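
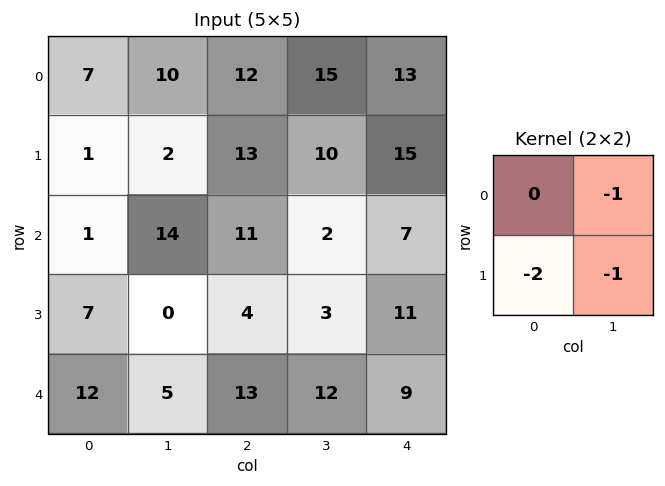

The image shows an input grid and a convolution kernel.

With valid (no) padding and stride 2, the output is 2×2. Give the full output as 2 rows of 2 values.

-14 -51
-28 -13

Output[0,0]: The receptive field on the input at this output position is [7 10 / 1 2]. Elementwise product with the kernel and sum: 10·-1 + 1·-2 + 2·-1.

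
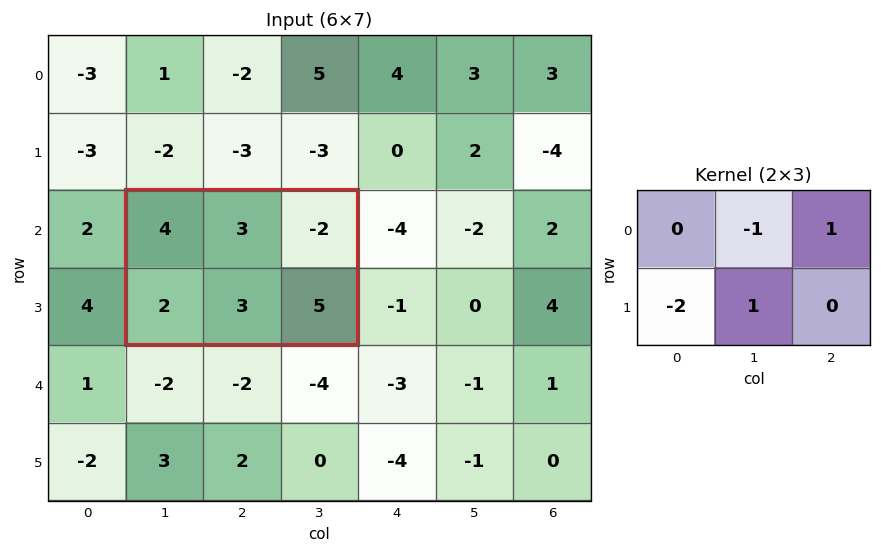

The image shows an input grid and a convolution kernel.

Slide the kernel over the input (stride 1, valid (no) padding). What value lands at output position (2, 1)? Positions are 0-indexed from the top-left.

The receptive field on the input at this output position is [4 3 -2 / 2 3 5]. Elementwise product with the kernel and sum: 3·-1 + -2·1 + 2·-2 + 3·1.

-6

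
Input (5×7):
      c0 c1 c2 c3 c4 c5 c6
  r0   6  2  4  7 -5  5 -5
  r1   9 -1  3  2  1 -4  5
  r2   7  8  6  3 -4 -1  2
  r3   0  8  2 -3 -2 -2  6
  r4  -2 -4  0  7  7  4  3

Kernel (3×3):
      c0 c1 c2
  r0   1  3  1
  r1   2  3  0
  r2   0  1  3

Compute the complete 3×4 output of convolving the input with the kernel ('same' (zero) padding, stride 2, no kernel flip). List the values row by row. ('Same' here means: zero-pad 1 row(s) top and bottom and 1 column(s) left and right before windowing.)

24 25 -12 0
71 37 -13 21
2 3 24 33

Output[0,0]: The receptive field on the zero-padded input at this output position is [0 0 0 / 0 6 2 / 0 9 -1]. Elementwise product with the kernel and sum: 0·1 + 0·3 + 0·1 + 0·2 + 6·3 + 9·1 + -1·3.
Output[0,1]: The receptive field on the zero-padded input at this output position is [0 0 0 / 2 4 7 / -1 3 2]. Elementwise product with the kernel and sum: 0·1 + 0·3 + 0·1 + 2·2 + 4·3 + 3·1 + 2·3.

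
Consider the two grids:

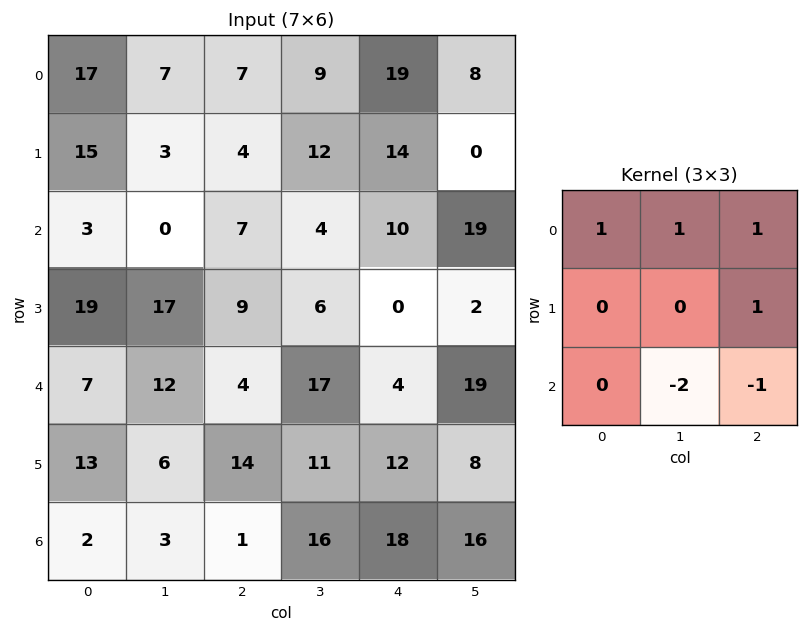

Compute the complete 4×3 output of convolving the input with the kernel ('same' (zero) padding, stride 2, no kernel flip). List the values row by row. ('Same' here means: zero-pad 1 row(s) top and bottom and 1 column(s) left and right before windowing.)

Output[0,0]: The receptive field on the zero-padded input at this output position is [0 0 0 / 0 17 7 / 0 15 3]. Elementwise product with the kernel and sum: 0·1 + 0·1 + 0·1 + 7·1 + 15·-2 + 3·-1.
Output[0,1]: The receptive field on the zero-padded input at this output position is [0 0 0 / 7 7 9 / 3 4 12]. Elementwise product with the kernel and sum: 0·1 + 0·1 + 0·1 + 9·1 + 4·-2 + 12·-1.

-26 -11 -20
-37 -1 43
16 10 -5
22 47 47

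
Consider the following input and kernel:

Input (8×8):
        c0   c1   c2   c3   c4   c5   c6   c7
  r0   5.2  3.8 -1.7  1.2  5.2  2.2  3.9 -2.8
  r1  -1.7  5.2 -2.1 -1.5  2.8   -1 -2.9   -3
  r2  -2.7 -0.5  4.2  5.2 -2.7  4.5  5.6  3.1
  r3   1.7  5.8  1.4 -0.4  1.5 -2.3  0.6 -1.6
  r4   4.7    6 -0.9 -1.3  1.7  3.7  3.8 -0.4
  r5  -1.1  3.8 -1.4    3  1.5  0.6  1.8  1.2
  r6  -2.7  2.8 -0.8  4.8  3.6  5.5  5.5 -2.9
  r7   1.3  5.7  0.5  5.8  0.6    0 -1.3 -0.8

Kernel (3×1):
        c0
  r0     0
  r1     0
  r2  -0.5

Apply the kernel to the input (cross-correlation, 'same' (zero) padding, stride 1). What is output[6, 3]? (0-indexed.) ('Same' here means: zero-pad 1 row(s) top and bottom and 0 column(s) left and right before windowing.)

The receptive field on the zero-padded input at this output position is [3 / 4.8 / 5.8]. Elementwise product with the kernel and sum: 5.8·-0.5.

-2.9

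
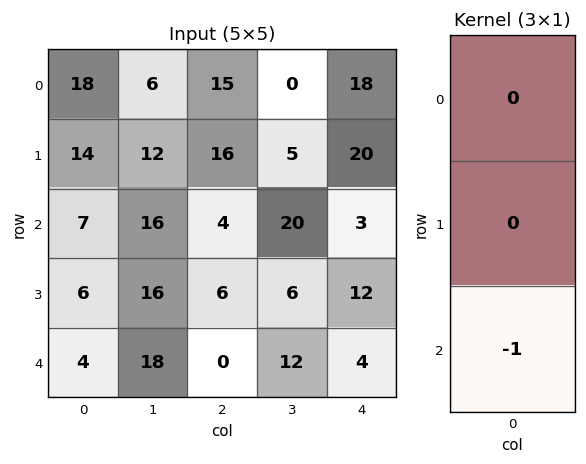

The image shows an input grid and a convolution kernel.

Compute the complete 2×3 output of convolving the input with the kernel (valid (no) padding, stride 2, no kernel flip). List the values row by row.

-7 -4 -3
-4 0 -4

Output[0,0]: The receptive field on the input at this output position is [18 / 14 / 7]. Elementwise product with the kernel and sum: 7·-1.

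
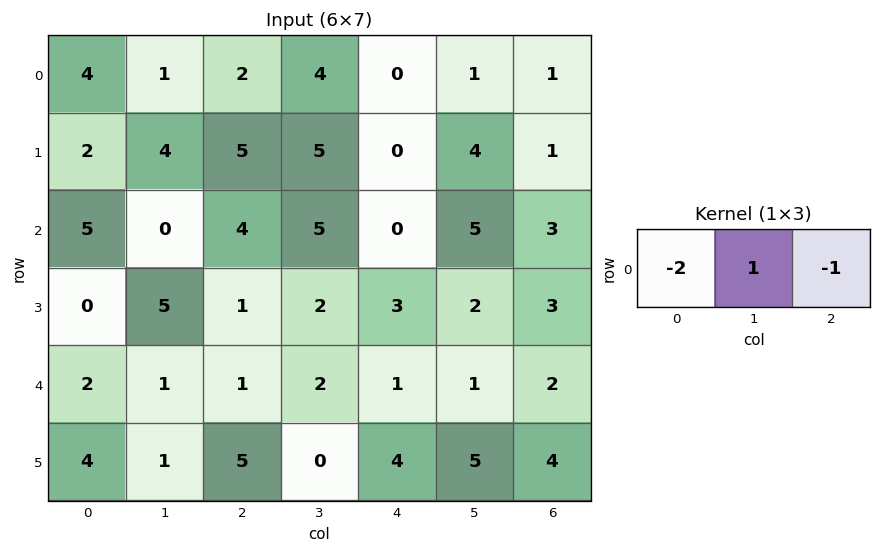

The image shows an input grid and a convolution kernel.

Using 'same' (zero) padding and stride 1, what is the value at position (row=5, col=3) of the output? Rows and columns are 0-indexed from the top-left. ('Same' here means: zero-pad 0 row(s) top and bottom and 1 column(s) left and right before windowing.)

The receptive field on the zero-padded input at this output position is [5 0 4]. Elementwise product with the kernel and sum: 5·-2 + 0·1 + 4·-1.

-14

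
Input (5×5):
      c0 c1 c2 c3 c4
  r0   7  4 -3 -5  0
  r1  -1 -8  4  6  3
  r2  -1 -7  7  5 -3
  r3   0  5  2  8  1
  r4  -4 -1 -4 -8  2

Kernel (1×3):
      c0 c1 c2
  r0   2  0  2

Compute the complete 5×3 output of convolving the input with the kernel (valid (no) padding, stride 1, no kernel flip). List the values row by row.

8 -2 -6
6 -4 14
12 -4 8
4 26 6
-16 -18 -4

Output[0,0]: The receptive field on the input at this output position is [7 4 -3]. Elementwise product with the kernel and sum: 7·2 + -3·2.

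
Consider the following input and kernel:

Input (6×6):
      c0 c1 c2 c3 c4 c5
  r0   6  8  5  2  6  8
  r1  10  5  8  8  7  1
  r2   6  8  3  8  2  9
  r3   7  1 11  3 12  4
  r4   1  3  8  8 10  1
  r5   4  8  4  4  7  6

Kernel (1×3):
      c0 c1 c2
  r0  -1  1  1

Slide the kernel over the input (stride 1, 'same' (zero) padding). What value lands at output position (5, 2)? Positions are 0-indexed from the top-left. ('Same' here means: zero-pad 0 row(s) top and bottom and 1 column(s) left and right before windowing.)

The receptive field on the zero-padded input at this output position is [8 4 4]. Elementwise product with the kernel and sum: 8·-1 + 4·1 + 4·1.

0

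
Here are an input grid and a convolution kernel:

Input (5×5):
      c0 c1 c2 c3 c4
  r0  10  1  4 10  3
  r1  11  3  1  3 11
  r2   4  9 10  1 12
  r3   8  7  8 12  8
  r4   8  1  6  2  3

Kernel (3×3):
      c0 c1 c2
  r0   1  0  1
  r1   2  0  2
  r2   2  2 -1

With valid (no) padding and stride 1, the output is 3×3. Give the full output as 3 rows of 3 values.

54 60 41
62 44 88
58 60 67

Output[0,0]: The receptive field on the input at this output position is [10 1 4 / 11 3 1 / 4 9 10]. Elementwise product with the kernel and sum: 10·1 + 4·1 + 11·2 + 1·2 + 4·2 + 9·2 + 10·-1.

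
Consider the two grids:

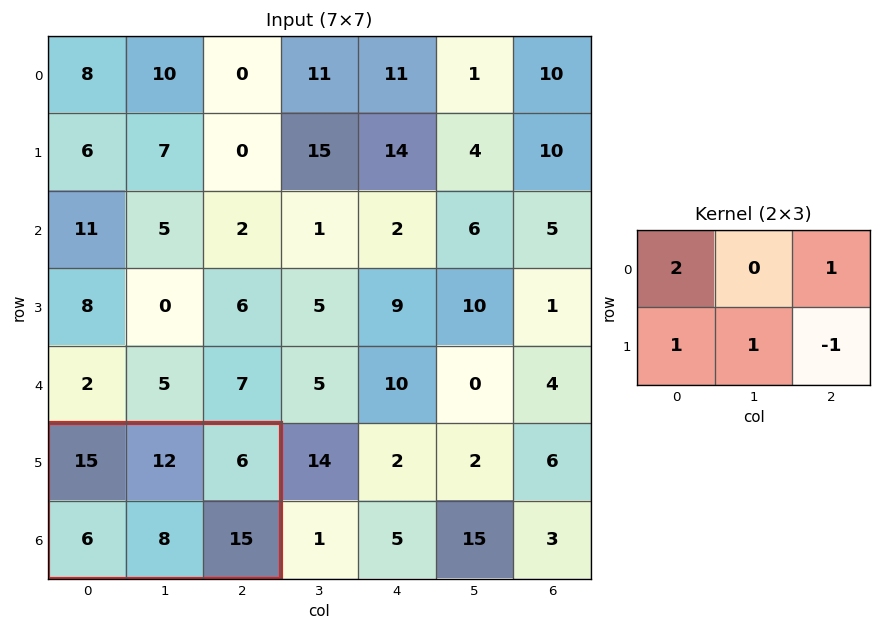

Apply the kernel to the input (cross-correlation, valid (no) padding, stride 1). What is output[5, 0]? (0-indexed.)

The receptive field on the input at this output position is [15 12 6 / 6 8 15]. Elementwise product with the kernel and sum: 15·2 + 6·1 + 6·1 + 8·1 + 15·-1.

35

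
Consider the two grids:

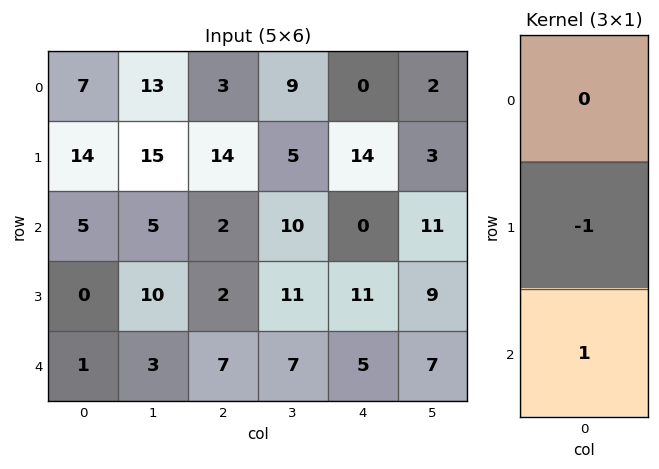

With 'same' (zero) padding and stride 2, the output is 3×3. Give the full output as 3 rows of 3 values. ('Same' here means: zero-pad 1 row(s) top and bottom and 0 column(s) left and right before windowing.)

7 11 14
-5 0 11
-1 -7 -5

Output[0,0]: The receptive field on the zero-padded input at this output position is [0 / 7 / 14]. Elementwise product with the kernel and sum: 7·-1 + 14·1.
Output[0,1]: The receptive field on the zero-padded input at this output position is [0 / 3 / 14]. Elementwise product with the kernel and sum: 3·-1 + 14·1.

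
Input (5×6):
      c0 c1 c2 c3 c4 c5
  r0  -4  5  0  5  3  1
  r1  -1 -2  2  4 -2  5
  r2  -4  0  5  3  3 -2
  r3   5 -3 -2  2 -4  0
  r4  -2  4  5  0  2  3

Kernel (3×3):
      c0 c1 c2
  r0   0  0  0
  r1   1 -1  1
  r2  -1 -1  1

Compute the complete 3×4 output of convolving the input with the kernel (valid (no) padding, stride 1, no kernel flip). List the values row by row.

Output[0,0]: The receptive field on the input at this output position is [-4 5 0 / -1 -2 2 / -4 0 5]. Elementwise product with the kernel and sum: -1·1 + -2·-1 + 2·1 + -4·-1 + 0·-1 + 5·1.

12 -2 -9 3
-3 5 1 0
9 -8 -11 7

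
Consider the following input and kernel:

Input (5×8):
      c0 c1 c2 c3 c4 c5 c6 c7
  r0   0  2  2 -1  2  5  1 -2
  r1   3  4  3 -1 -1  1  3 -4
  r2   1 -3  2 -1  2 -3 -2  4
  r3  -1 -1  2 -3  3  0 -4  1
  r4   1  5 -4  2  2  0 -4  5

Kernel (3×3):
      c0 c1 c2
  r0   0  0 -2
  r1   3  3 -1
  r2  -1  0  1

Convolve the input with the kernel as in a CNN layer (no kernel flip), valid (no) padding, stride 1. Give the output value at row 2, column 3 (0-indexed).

The receptive field on the input at this output position is [-1 2 -3 / -3 3 0 / 2 2 0]. Elementwise product with the kernel and sum: -3·-2 + -3·3 + 3·3 + 0·-1 + 2·-1 + 0·1.

4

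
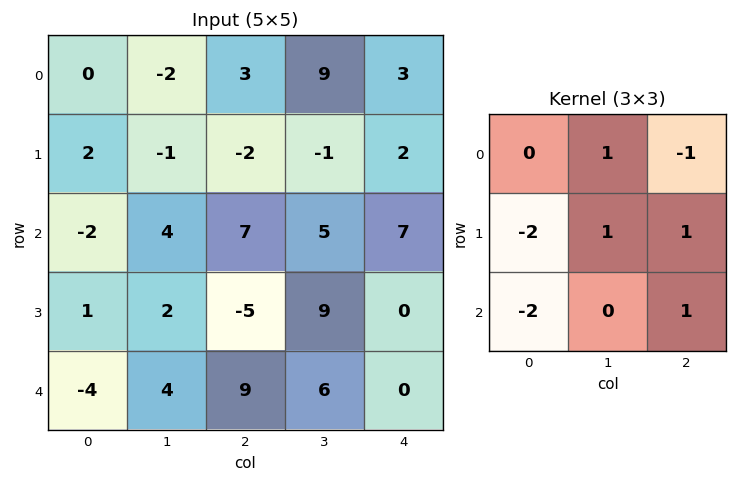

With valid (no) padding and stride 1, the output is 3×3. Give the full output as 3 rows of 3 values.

-1 -10 4
9 8 5
9 0 -1

Output[0,0]: The receptive field on the input at this output position is [0 -2 3 / 2 -1 -2 / -2 4 7]. Elementwise product with the kernel and sum: -2·1 + 3·-1 + 2·-2 + -1·1 + -2·1 + -2·-2 + 7·1.
Output[0,1]: The receptive field on the input at this output position is [-2 3 9 / -1 -2 -1 / 4 7 5]. Elementwise product with the kernel and sum: 3·1 + 9·-1 + -1·-2 + -2·1 + -1·1 + 4·-2 + 5·1.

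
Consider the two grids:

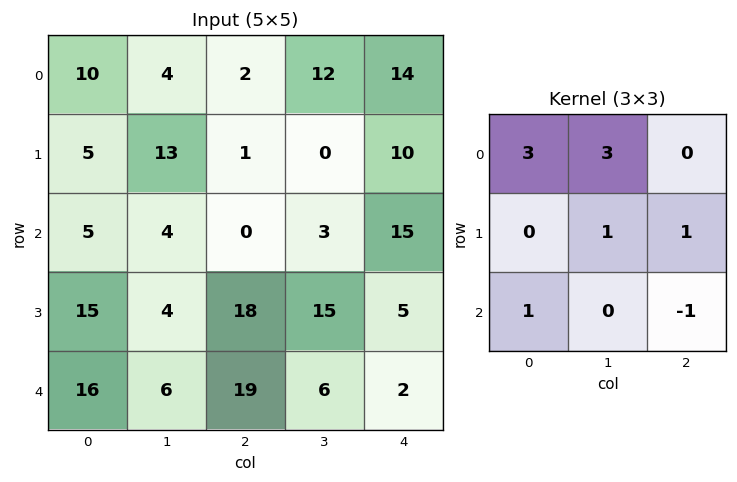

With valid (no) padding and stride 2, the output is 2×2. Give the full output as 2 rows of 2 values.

61 37
46 46

Output[0,0]: The receptive field on the input at this output position is [10 4 2 / 5 13 1 / 5 4 0]. Elementwise product with the kernel and sum: 10·3 + 4·3 + 13·1 + 1·1 + 5·1 + 0·-1.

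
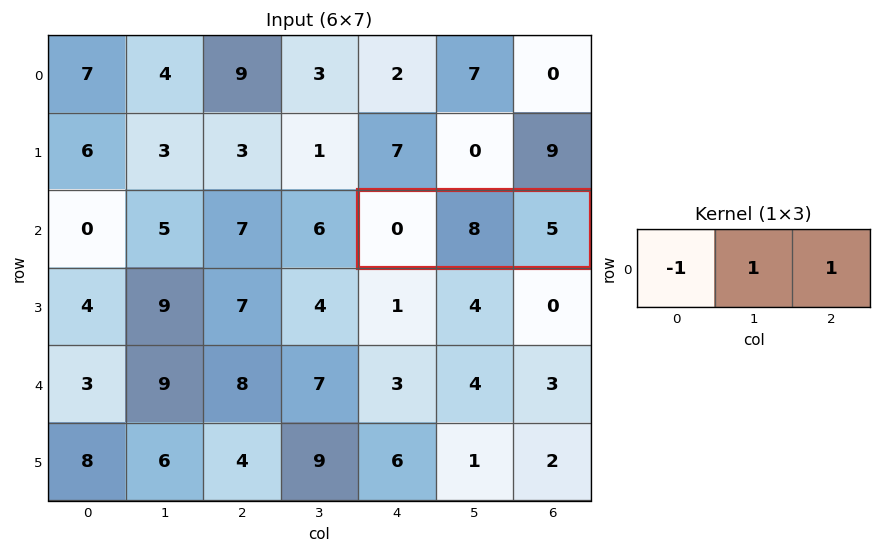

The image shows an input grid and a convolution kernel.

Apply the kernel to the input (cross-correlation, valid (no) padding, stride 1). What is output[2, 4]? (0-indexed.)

13

The receptive field on the input at this output position is [0 8 5]. Elementwise product with the kernel and sum: 0·-1 + 8·1 + 5·1.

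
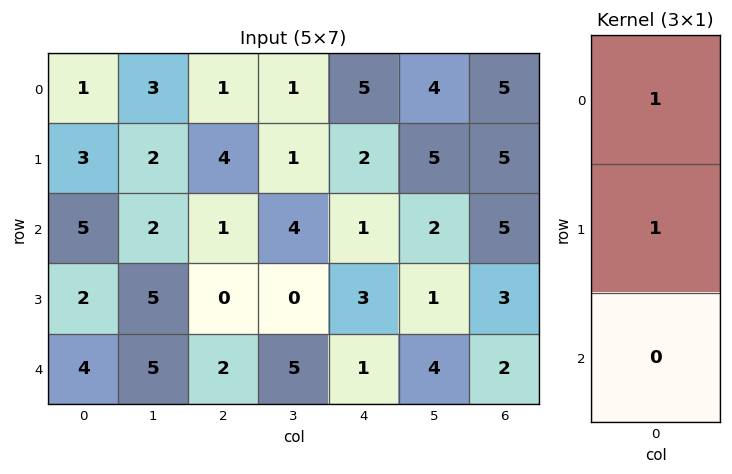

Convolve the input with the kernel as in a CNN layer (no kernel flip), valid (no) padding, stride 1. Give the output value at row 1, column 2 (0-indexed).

5

The receptive field on the input at this output position is [4 / 1 / 0]. Elementwise product with the kernel and sum: 4·1 + 1·1.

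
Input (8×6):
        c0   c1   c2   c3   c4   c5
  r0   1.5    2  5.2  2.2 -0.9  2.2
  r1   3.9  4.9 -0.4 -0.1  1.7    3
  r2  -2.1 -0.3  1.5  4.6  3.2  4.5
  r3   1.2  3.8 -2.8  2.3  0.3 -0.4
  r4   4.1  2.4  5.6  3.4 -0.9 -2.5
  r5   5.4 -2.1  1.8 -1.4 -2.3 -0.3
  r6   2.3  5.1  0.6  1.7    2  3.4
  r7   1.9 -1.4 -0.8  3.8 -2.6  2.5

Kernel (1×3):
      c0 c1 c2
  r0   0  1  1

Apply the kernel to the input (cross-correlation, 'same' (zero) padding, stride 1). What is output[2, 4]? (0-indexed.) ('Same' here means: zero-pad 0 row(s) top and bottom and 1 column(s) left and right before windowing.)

7.7

The receptive field on the zero-padded input at this output position is [4.6 3.2 4.5]. Elementwise product with the kernel and sum: 3.2·1 + 4.5·1.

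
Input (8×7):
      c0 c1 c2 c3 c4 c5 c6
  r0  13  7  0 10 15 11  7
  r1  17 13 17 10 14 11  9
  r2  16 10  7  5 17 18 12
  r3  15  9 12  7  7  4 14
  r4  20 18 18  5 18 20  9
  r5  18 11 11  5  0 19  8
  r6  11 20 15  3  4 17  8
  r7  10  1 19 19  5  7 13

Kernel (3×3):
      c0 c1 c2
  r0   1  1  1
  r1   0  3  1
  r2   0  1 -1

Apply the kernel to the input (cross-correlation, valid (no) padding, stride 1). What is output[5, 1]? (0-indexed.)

75

The receptive field on the input at this output position is [11 11 5 / 20 15 3 / 1 19 19]. Elementwise product with the kernel and sum: 11·1 + 11·1 + 5·1 + 15·3 + 3·1 + 19·1 + 19·-1.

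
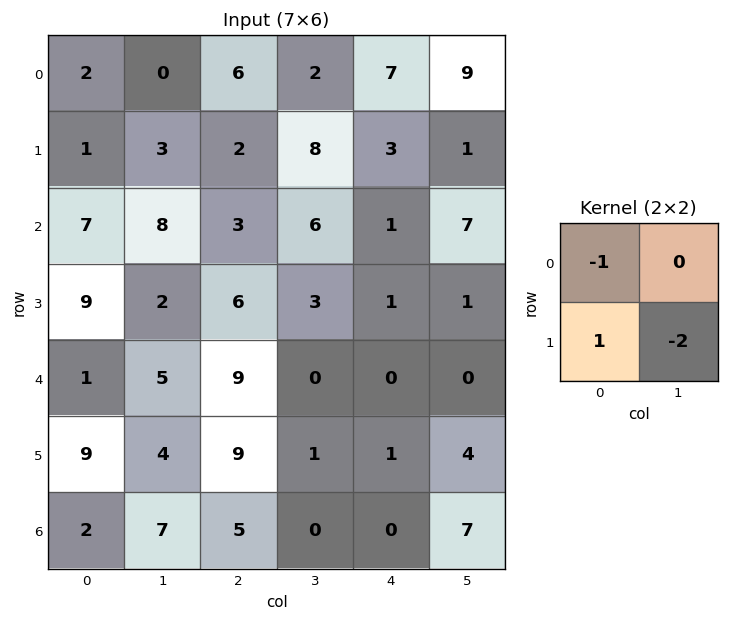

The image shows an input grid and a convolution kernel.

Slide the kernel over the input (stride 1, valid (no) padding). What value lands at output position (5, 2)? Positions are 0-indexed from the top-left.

The receptive field on the input at this output position is [9 1 / 5 0]. Elementwise product with the kernel and sum: 9·-1 + 5·1 + 0·-2.

-4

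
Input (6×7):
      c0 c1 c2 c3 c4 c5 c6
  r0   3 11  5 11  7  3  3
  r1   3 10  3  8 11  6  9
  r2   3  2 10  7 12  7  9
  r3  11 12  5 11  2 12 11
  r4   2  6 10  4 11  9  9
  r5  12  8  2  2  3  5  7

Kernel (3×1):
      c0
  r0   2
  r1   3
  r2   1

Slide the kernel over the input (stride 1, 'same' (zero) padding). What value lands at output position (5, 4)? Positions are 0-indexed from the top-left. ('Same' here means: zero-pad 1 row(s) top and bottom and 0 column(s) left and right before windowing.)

The receptive field on the zero-padded input at this output position is [11 / 3 / 0]. Elementwise product with the kernel and sum: 11·2 + 3·3 + 0·1.

31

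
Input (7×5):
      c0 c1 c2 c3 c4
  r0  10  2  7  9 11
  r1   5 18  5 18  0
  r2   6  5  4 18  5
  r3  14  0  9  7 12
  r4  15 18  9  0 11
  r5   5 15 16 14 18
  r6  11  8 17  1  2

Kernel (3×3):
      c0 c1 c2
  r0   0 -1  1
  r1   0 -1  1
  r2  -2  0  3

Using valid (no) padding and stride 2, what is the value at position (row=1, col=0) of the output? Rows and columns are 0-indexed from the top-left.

5

The receptive field on the input at this output position is [6 5 4 / 14 0 9 / 15 18 9]. Elementwise product with the kernel and sum: 5·-1 + 4·1 + 0·-1 + 9·1 + 15·-2 + 9·3.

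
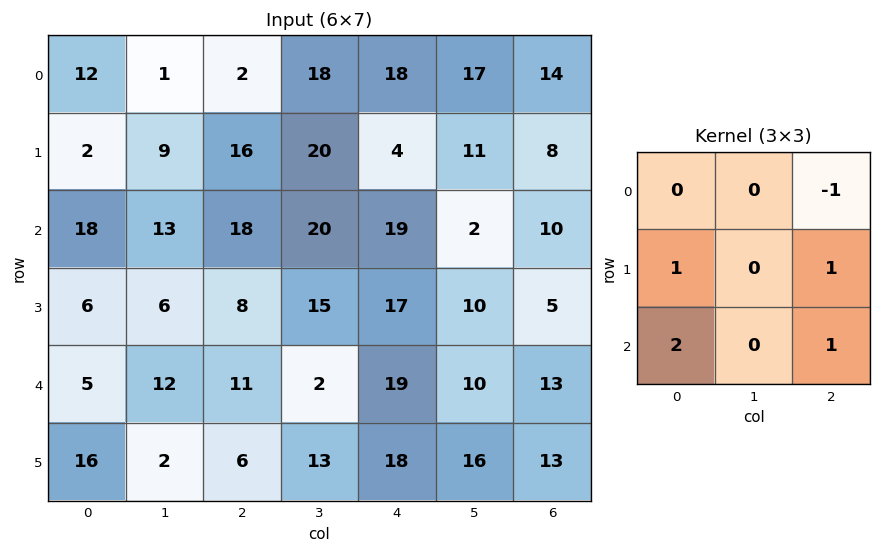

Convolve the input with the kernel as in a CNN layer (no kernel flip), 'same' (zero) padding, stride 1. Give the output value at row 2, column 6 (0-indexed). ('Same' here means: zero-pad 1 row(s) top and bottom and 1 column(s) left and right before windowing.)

22

The receptive field on the zero-padded input at this output position is [11 8 0 / 2 10 0 / 10 5 0]. Elementwise product with the kernel and sum: 0·-1 + 2·1 + 0·1 + 10·2 + 0·1.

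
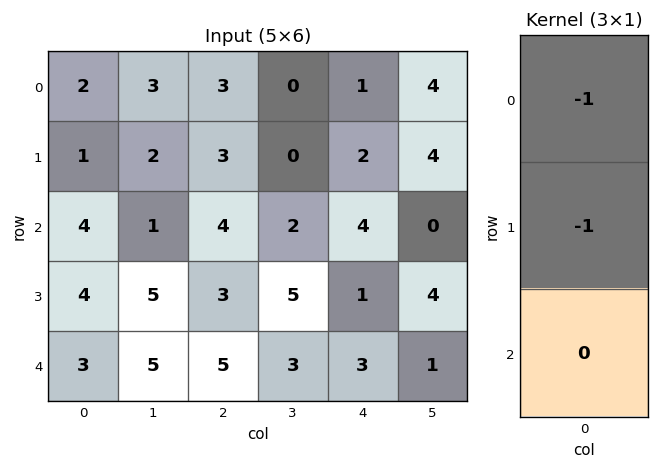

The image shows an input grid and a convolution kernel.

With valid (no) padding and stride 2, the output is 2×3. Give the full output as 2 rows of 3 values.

-3 -6 -3
-8 -7 -5

Output[0,0]: The receptive field on the input at this output position is [2 / 1 / 4]. Elementwise product with the kernel and sum: 2·-1 + 1·-1.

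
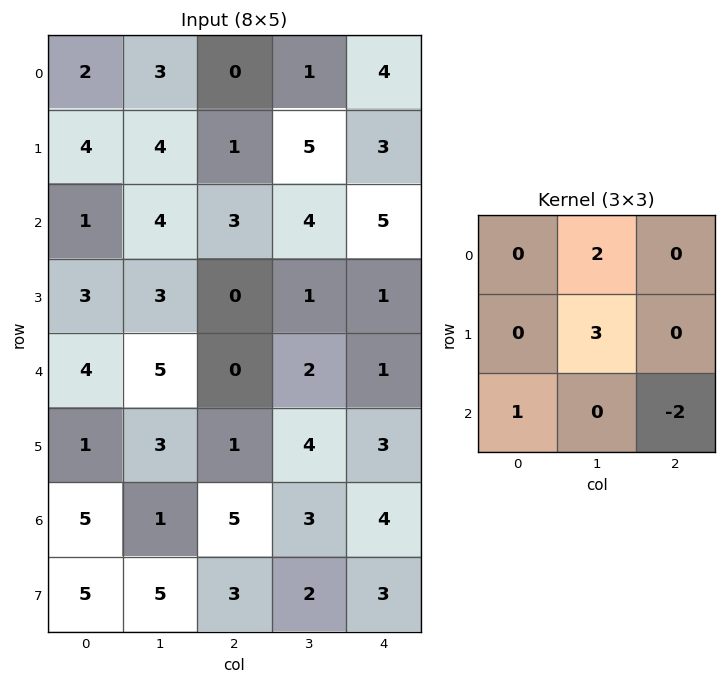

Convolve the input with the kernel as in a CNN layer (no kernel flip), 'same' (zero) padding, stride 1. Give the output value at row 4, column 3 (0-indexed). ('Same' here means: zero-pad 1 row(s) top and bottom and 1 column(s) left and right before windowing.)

The receptive field on the zero-padded input at this output position is [0 1 1 / 0 2 1 / 1 4 3]. Elementwise product with the kernel and sum: 1·2 + 2·3 + 1·1 + 3·-2.

3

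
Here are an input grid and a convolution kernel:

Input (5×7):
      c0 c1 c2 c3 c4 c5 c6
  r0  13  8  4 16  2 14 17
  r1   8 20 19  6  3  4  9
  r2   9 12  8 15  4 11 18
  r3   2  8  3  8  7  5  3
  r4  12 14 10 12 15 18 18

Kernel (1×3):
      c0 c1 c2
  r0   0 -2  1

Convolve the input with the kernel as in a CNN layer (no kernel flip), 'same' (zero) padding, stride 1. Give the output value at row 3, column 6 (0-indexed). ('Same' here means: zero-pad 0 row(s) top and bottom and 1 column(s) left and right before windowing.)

-6

The receptive field on the zero-padded input at this output position is [5 3 0]. Elementwise product with the kernel and sum: 3·-2 + 0·1.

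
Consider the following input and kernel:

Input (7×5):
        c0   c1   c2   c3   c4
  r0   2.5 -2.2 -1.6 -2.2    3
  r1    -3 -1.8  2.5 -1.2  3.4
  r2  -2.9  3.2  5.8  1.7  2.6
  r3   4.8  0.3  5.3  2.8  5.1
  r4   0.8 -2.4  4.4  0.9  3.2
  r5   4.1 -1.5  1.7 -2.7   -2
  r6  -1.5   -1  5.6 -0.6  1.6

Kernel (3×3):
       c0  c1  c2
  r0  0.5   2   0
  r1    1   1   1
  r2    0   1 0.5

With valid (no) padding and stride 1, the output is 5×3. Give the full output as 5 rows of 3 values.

Output[0,0]: The receptive field on the input at this output position is [2.5 -2.2 -1.6 / -3 -1.8 2.5 / -2.9 3.2 5.8]. Elementwise product with the kernel and sum: 2.5·0.5 + -2.2·2 + -3·1 + -1.8·1 + 2.5·1 + 3.2·1 + 5.8·0.5.

0.65 1.85 2.5
3.95 21.5 14.3
15.15 26.45 22
5.15 14 13.05
1.7 10.4 1.2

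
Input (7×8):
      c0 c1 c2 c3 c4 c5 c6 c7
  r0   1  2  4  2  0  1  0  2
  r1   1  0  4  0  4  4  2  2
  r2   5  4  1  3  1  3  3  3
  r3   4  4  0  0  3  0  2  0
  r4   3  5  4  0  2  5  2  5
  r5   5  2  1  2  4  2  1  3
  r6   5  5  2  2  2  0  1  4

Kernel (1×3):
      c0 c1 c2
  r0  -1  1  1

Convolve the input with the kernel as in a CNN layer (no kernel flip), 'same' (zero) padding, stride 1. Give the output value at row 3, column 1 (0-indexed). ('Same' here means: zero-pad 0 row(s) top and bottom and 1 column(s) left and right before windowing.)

The receptive field on the zero-padded input at this output position is [4 4 0]. Elementwise product with the kernel and sum: 4·-1 + 4·1 + 0·1.

0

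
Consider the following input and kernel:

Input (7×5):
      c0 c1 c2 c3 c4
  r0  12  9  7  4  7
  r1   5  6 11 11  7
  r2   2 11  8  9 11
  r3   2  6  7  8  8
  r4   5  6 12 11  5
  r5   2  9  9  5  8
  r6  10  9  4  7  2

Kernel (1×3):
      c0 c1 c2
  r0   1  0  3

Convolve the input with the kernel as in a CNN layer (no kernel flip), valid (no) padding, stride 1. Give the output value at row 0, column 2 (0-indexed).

28

The receptive field on the input at this output position is [7 4 7]. Elementwise product with the kernel and sum: 7·1 + 7·3.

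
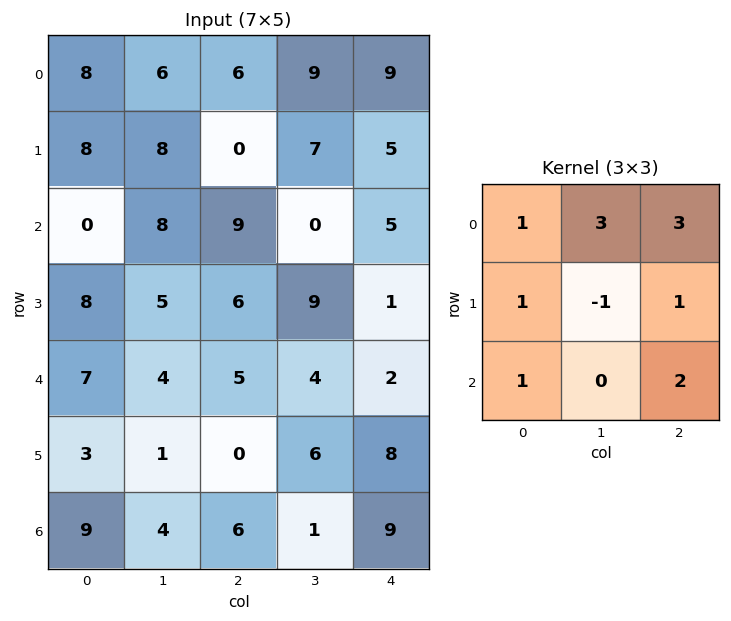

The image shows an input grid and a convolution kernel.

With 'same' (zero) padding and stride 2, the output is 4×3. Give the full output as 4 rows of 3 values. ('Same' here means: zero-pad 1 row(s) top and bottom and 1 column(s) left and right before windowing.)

Output[0,0]: The receptive field on the zero-padded input at this output position is [0 0 0 / 0 8 6 / 0 8 8]. Elementwise product with the kernel and sum: 0·1 + 0·3 + 0·3 + 0·1 + 8·-1 + 6·1 + 0·1 + 8·2.

14 31 7
66 51 26
38 66 20
7 18 22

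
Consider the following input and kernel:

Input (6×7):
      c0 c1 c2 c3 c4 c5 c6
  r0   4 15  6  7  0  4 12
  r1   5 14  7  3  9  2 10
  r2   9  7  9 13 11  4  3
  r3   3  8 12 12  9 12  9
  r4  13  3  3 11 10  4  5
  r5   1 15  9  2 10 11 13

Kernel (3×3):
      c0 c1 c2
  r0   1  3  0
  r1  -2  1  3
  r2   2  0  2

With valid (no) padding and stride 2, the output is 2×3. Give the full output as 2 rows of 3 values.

Output[0,0]: The receptive field on the input at this output position is [4 15 6 / 5 14 7 / 9 7 9]. Elementwise product with the kernel and sum: 4·1 + 15·3 + 5·-2 + 14·1 + 7·3 + 9·2 + 9·2.

110 83 54
100 89 74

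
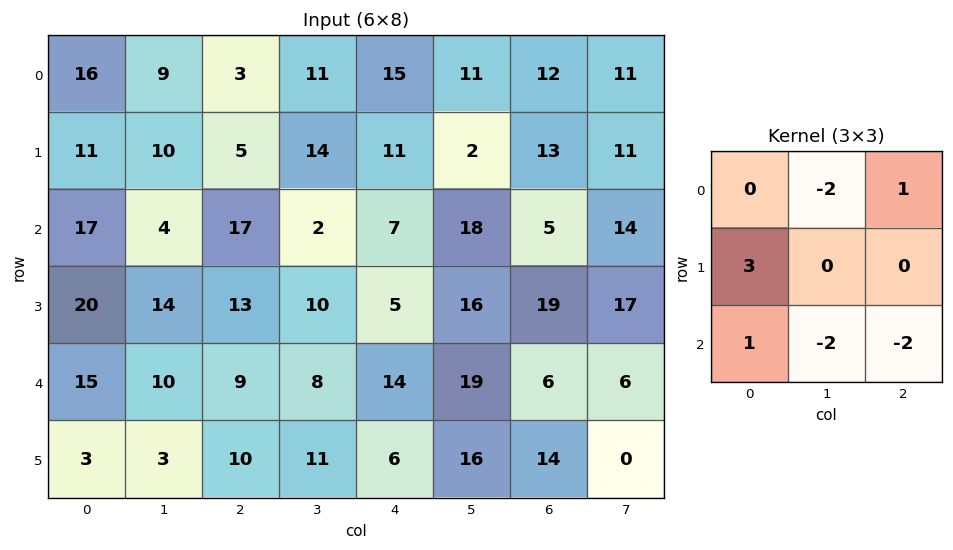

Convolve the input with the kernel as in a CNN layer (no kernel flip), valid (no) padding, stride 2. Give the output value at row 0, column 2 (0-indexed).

The receptive field on the input at this output position is [15 11 12 / 11 2 13 / 7 18 5]. Elementwise product with the kernel and sum: 11·-2 + 12·1 + 11·3 + 7·1 + 18·-2 + 5·-2.

-16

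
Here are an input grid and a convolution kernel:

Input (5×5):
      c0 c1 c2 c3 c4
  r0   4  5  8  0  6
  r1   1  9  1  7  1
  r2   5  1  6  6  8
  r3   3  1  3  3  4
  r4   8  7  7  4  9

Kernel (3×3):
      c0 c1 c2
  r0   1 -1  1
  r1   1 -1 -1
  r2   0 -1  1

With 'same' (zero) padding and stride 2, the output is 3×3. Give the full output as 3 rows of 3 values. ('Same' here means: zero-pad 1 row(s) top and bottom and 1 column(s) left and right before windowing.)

-1 3 -7
0 4 0
-17 -3 -6

Output[0,0]: The receptive field on the zero-padded input at this output position is [0 0 0 / 0 4 5 / 0 1 9]. Elementwise product with the kernel and sum: 0·1 + 0·-1 + 0·1 + 0·1 + 4·-1 + 5·-1 + 1·-1 + 9·1.
Output[0,1]: The receptive field on the zero-padded input at this output position is [0 0 0 / 5 8 0 / 9 1 7]. Elementwise product with the kernel and sum: 0·1 + 0·-1 + 0·1 + 5·1 + 8·-1 + 0·-1 + 1·-1 + 7·1.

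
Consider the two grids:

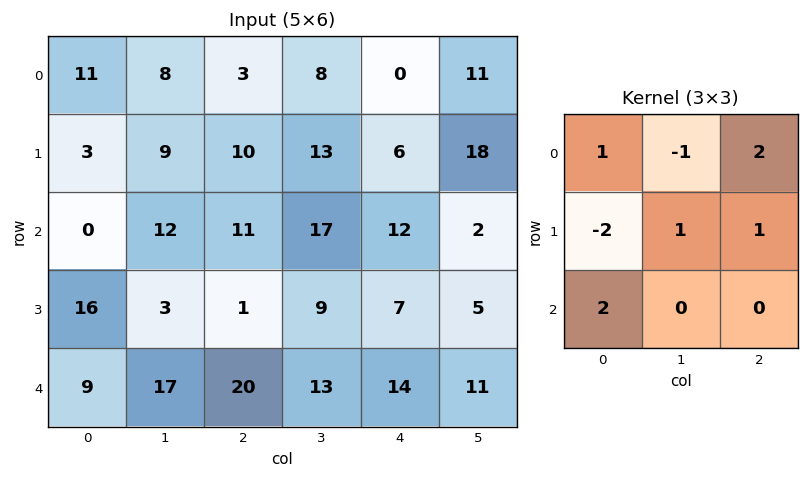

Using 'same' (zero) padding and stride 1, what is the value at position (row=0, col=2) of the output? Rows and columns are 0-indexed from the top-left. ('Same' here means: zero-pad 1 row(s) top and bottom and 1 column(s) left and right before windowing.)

13

The receptive field on the zero-padded input at this output position is [0 0 0 / 8 3 8 / 9 10 13]. Elementwise product with the kernel and sum: 0·1 + 0·-1 + 0·2 + 8·-2 + 3·1 + 8·1 + 9·2.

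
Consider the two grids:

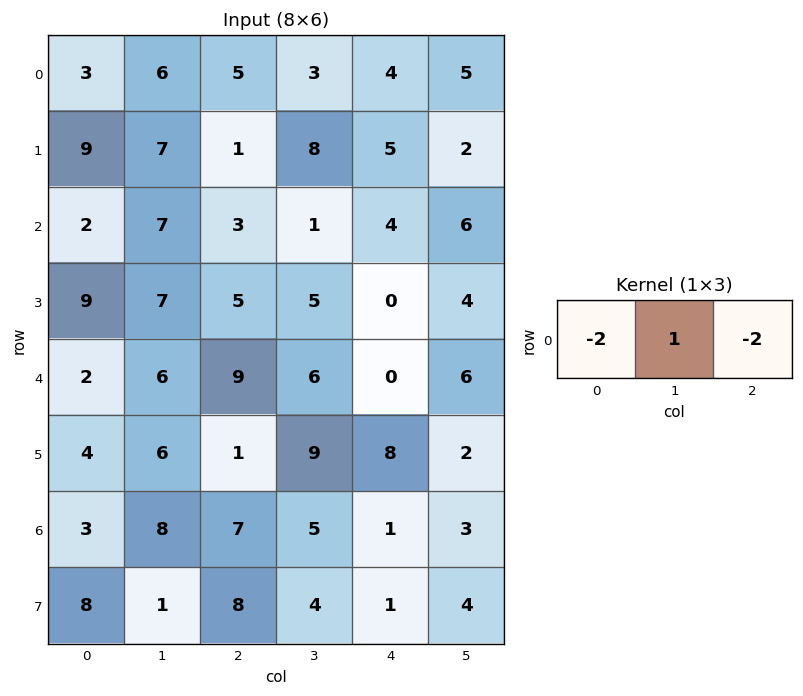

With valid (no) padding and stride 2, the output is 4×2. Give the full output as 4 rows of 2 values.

-10 -15
-3 -13
-16 -12
-12 -11

Output[0,0]: The receptive field on the input at this output position is [3 6 5]. Elementwise product with the kernel and sum: 3·-2 + 6·1 + 5·-2.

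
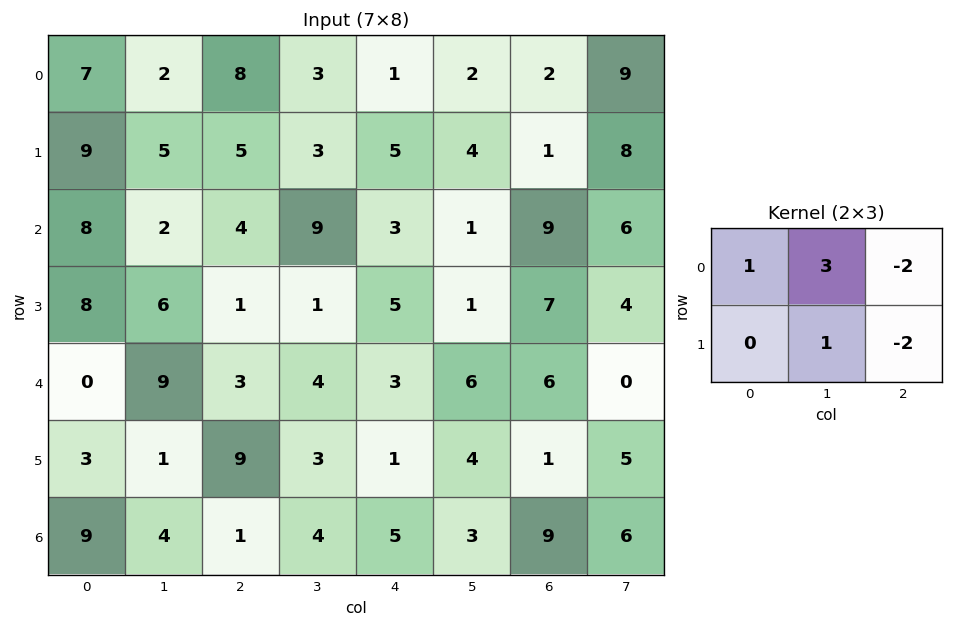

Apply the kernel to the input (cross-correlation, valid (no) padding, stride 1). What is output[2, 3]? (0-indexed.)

19

The receptive field on the input at this output position is [9 3 1 / 1 5 1]. Elementwise product with the kernel and sum: 9·1 + 3·3 + 1·-2 + 5·1 + 1·-2.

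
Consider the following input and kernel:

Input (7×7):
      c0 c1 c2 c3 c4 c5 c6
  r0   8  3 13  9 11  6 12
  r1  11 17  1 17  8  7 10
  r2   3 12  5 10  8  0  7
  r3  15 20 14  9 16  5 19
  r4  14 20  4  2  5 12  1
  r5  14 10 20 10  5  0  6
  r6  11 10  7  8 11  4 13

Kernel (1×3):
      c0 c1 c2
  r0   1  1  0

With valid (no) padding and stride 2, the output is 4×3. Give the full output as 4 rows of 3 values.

Output[0,0]: The receptive field on the input at this output position is [8 3 13]. Elementwise product with the kernel and sum: 8·1 + 3·1.
Output[0,1]: The receptive field on the input at this output position is [13 9 11]. Elementwise product with the kernel and sum: 13·1 + 9·1.

11 22 17
15 15 8
34 6 17
21 15 15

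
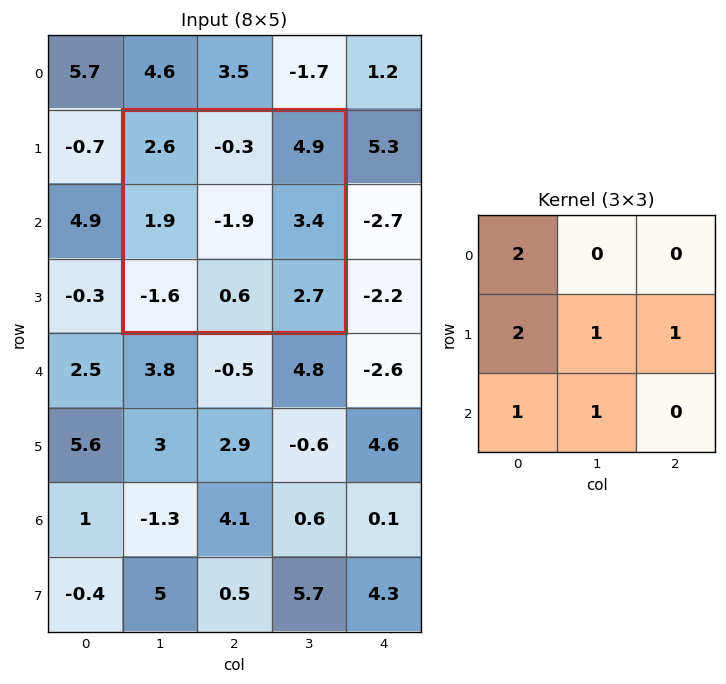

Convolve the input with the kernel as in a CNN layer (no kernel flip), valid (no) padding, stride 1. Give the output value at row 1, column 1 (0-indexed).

9.5

The receptive field on the input at this output position is [2.6 -0.3 4.9 / 1.9 -1.9 3.4 / -1.6 0.6 2.7]. Elementwise product with the kernel and sum: 2.6·2 + 1.9·2 + -1.9·1 + 3.4·1 + -1.6·1 + 0.6·1.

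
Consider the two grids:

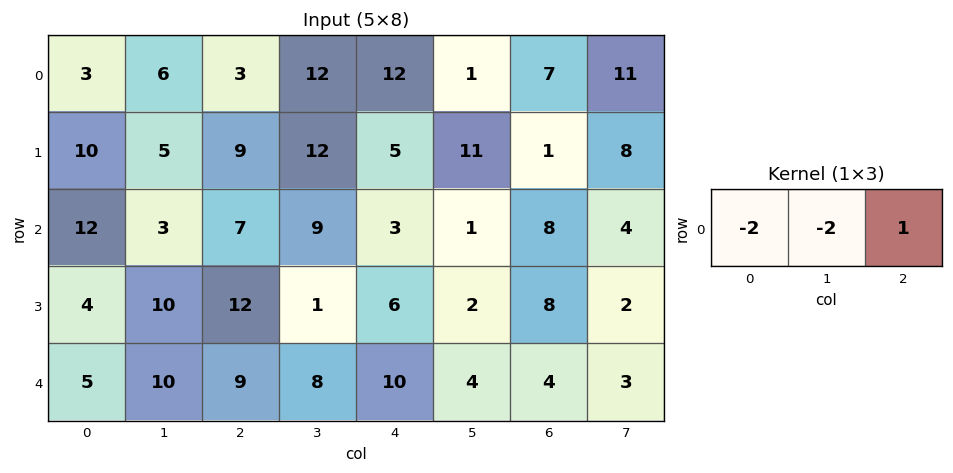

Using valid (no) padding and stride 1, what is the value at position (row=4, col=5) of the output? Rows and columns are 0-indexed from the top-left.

The receptive field on the input at this output position is [4 4 3]. Elementwise product with the kernel and sum: 4·-2 + 4·-2 + 3·1.

-13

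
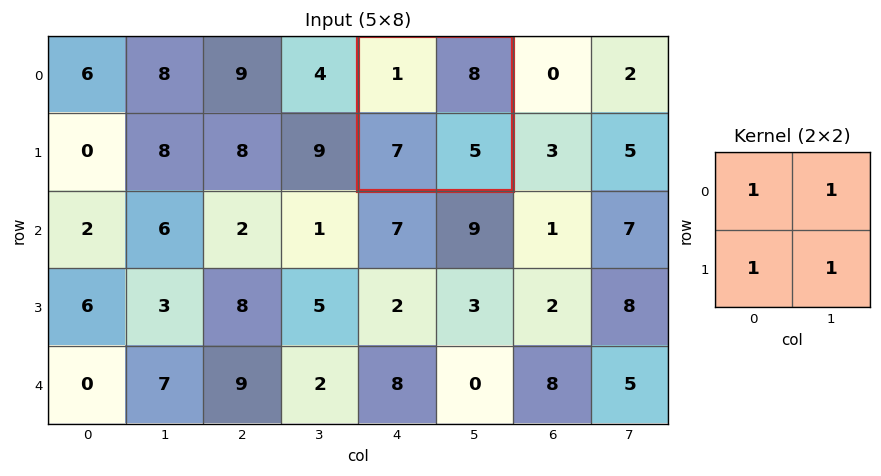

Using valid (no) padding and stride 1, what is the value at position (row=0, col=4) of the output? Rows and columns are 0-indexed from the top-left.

The receptive field on the input at this output position is [1 8 / 7 5]. Elementwise product with the kernel and sum: 1·1 + 8·1 + 7·1 + 5·1.

21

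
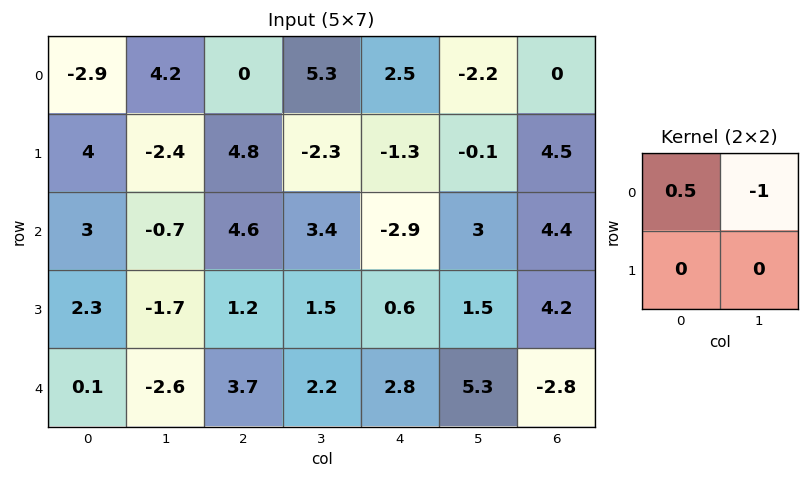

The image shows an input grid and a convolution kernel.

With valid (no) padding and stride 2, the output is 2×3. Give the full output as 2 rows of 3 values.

Output[0,0]: The receptive field on the input at this output position is [-2.9 4.2 / 4 -2.4]. Elementwise product with the kernel and sum: -2.9·0.5 + 4.2·-1.
Output[0,1]: The receptive field on the input at this output position is [0 5.3 / 4.8 -2.3]. Elementwise product with the kernel and sum: 0·0.5 + 5.3·-1.

-5.65 -5.3 3.45
2.2 -1.1 -4.45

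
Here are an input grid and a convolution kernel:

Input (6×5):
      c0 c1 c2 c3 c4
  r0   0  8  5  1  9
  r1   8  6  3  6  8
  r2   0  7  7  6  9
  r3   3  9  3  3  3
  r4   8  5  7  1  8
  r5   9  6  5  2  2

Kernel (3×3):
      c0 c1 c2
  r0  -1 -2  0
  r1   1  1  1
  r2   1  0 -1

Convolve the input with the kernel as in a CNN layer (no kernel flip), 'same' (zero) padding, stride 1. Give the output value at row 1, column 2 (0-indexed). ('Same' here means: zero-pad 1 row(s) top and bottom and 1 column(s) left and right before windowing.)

The receptive field on the zero-padded input at this output position is [8 5 1 / 6 3 6 / 7 7 6]. Elementwise product with the kernel and sum: 8·-1 + 5·-2 + 6·1 + 3·1 + 6·1 + 7·1 + 6·-1.

-2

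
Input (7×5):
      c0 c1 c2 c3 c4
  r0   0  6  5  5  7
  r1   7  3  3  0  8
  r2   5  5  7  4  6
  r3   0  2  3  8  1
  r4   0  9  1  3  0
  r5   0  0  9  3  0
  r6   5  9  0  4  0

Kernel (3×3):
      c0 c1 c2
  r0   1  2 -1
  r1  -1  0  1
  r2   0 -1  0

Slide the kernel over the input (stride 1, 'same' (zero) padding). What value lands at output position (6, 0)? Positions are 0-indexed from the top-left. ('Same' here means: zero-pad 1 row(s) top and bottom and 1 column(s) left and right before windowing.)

The receptive field on the zero-padded input at this output position is [0 0 0 / 0 5 9 / 0 0 0]. Elementwise product with the kernel and sum: 0·1 + 0·2 + 0·-1 + 0·-1 + 9·1 + 0·-1.

9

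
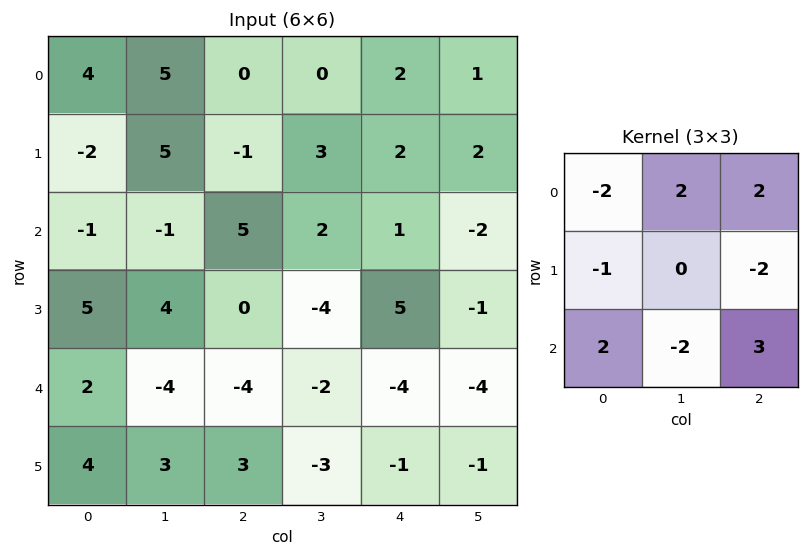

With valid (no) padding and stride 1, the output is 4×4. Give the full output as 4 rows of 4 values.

Output[0,0]: The receptive field on the input at this output position is [4 5 0 / -2 5 -1 / -1 -1 5]. Elementwise product with the kernel and sum: 4·-2 + 5·2 + 0·2 + -2·-1 + -1·-2 + -1·2 + -1·-2 + 5·3.

21 -27 10 -5
5 -13 28 -17
5 14 -30 -8
15 -17 23 19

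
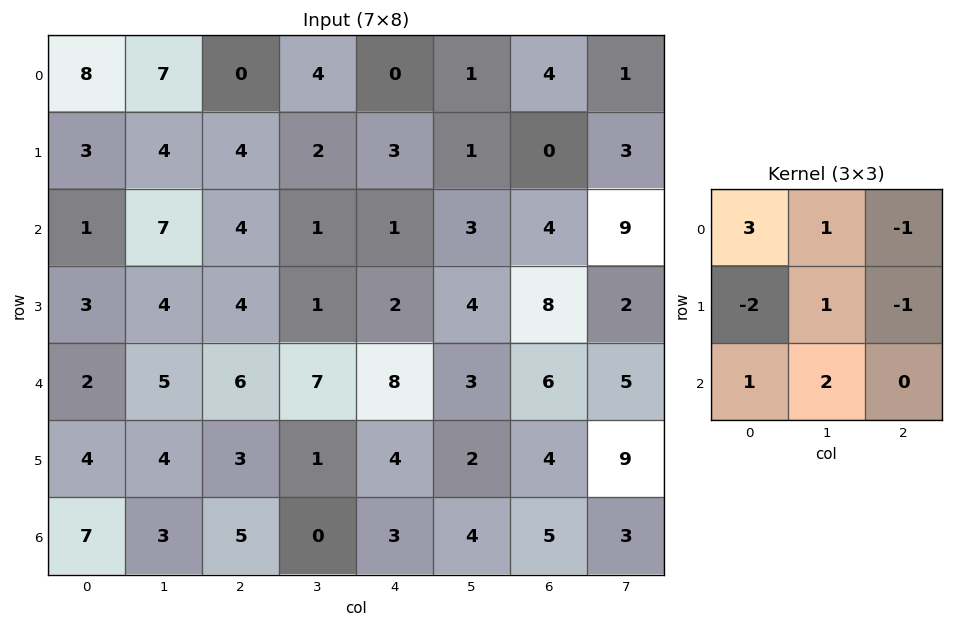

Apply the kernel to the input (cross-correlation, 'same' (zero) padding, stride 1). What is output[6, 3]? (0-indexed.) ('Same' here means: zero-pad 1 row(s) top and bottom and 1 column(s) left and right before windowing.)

The receptive field on the zero-padded input at this output position is [3 1 4 / 5 0 3 / 0 0 0]. Elementwise product with the kernel and sum: 3·3 + 1·1 + 4·-1 + 5·-2 + 0·1 + 3·-1 + 0·1 + 0·2.

-7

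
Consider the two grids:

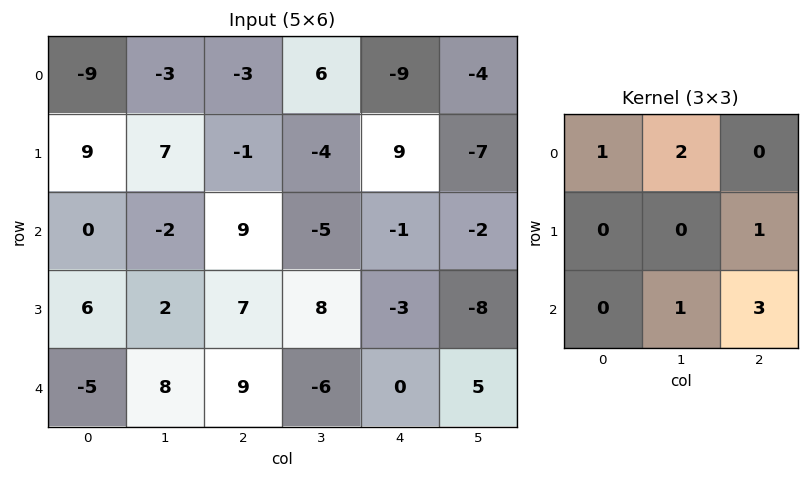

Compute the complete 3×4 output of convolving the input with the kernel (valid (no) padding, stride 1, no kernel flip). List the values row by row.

Output[0,0]: The receptive field on the input at this output position is [-9 -3 -3 / 9 7 -1 / 0 -2 9]. Elementwise product with the kernel and sum: -9·1 + -3·2 + -1·1 + -2·1 + 9·3.
Output[0,1]: The receptive field on the input at this output position is [-3 -3 6 / 7 -1 -4 / -2 9 -5]. Elementwise product with the kernel and sum: -3·1 + -3·2 + -4·1 + 9·1 + -5·3.

9 -19 10 -26
55 31 -11 -15
38 15 -10 0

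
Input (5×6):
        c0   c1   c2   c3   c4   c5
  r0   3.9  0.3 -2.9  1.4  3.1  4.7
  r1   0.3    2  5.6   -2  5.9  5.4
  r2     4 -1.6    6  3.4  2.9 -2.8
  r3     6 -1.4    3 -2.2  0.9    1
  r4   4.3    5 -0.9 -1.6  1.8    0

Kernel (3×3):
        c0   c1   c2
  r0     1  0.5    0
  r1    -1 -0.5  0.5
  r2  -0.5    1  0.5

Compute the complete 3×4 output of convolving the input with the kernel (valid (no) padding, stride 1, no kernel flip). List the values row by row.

4.95 1.55 -2 4.5
-1.8 7.7 -4.9 -2.8
1.8 -4 6 9.7

Output[0,0]: The receptive field on the input at this output position is [3.9 0.3 -2.9 / 0.3 2 5.6 / 4 -1.6 6]. Elementwise product with the kernel and sum: 3.9·1 + 0.3·0.5 + 0.3·-1 + 2·-0.5 + 5.6·0.5 + 4·-0.5 + -1.6·1 + 6·0.5.
Output[0,1]: The receptive field on the input at this output position is [0.3 -2.9 1.4 / 2 5.6 -2 / -1.6 6 3.4]. Elementwise product with the kernel and sum: 0.3·1 + -2.9·0.5 + 2·-1 + 5.6·-0.5 + -2·0.5 + -1.6·-0.5 + 6·1 + 3.4·0.5.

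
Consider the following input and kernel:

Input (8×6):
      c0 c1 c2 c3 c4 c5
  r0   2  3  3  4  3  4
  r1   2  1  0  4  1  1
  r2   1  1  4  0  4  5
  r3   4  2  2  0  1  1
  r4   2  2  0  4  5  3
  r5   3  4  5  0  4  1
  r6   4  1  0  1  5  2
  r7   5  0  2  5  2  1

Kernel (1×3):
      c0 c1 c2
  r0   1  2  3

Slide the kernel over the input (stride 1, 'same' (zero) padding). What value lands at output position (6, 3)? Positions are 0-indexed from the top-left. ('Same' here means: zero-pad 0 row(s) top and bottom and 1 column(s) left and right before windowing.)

17

The receptive field on the zero-padded input at this output position is [0 1 5]. Elementwise product with the kernel and sum: 0·1 + 1·2 + 5·3.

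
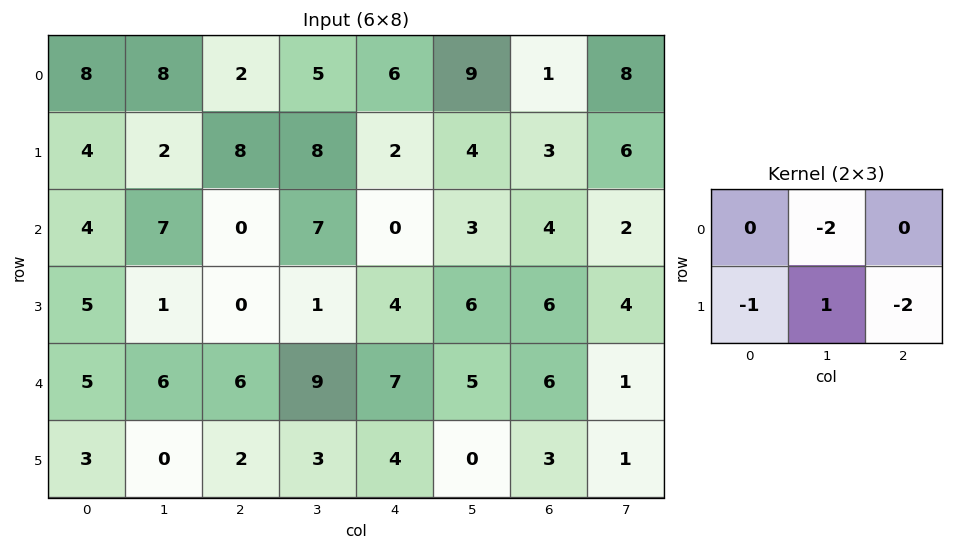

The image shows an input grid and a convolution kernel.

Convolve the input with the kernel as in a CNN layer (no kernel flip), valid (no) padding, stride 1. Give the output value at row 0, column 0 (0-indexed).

-34

The receptive field on the input at this output position is [8 8 2 / 4 2 8]. Elementwise product with the kernel and sum: 8·-2 + 4·-1 + 2·1 + 8·-2.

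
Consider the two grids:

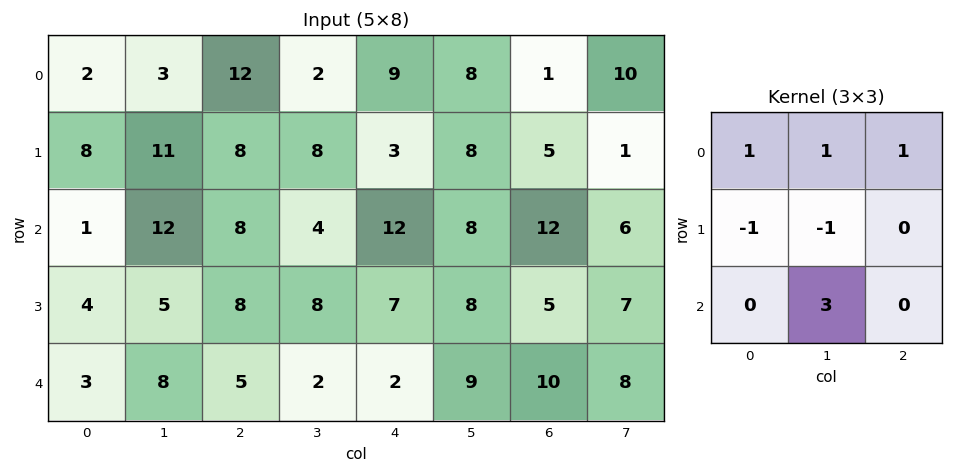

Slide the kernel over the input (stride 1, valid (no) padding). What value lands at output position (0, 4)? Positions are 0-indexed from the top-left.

31

The receptive field on the input at this output position is [9 8 1 / 3 8 5 / 12 8 12]. Elementwise product with the kernel and sum: 9·1 + 8·1 + 1·1 + 3·-1 + 8·-1 + 8·3.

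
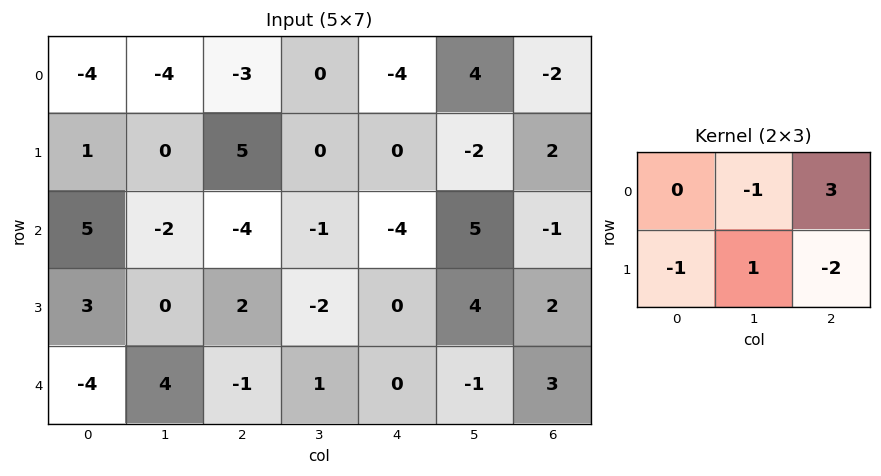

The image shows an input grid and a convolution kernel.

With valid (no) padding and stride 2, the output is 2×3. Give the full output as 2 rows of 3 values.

-16 -17 -16
-17 -15 -8

Output[0,0]: The receptive field on the input at this output position is [-4 -4 -3 / 1 0 5]. Elementwise product with the kernel and sum: -4·-1 + -3·3 + 1·-1 + 0·1 + 5·-2.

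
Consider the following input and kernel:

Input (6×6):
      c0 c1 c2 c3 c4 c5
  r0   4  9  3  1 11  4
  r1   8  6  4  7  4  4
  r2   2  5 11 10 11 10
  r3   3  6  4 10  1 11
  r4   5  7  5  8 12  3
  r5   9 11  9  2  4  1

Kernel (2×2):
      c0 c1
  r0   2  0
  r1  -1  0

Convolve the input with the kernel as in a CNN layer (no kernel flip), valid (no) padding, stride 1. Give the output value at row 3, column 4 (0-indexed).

-10

The receptive field on the input at this output position is [1 11 / 12 3]. Elementwise product with the kernel and sum: 1·2 + 12·-1.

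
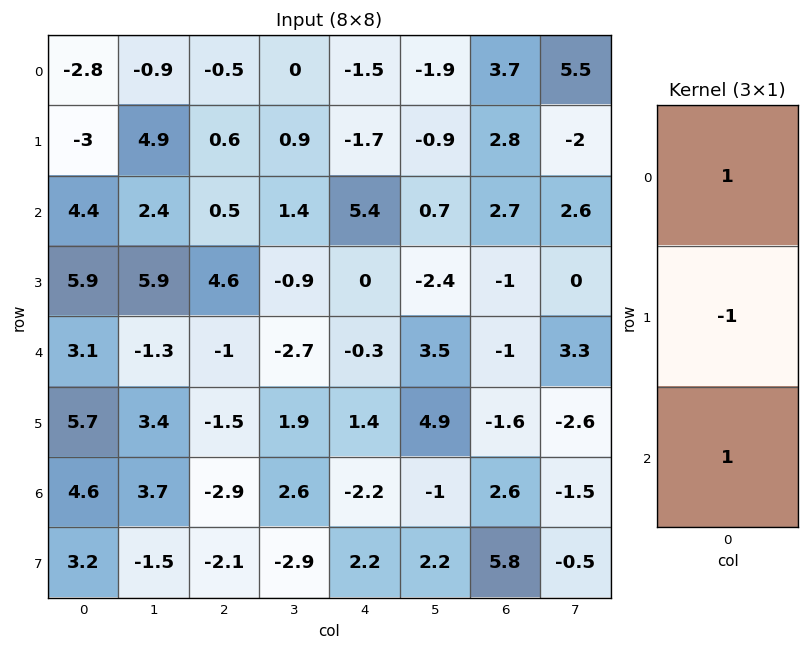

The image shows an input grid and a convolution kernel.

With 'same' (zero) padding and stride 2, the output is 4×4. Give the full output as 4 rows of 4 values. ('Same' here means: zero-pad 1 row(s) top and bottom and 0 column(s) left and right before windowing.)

-0.2 1.1 -0.2 -0.9
-1.5 4.7 -7.1 -0.9
8.5 4.1 1.7 -1.6
4.3 -0.7 5.8 1.6

Output[0,0]: The receptive field on the zero-padded input at this output position is [0 / -2.8 / -3]. Elementwise product with the kernel and sum: 0·1 + -2.8·-1 + -3·1.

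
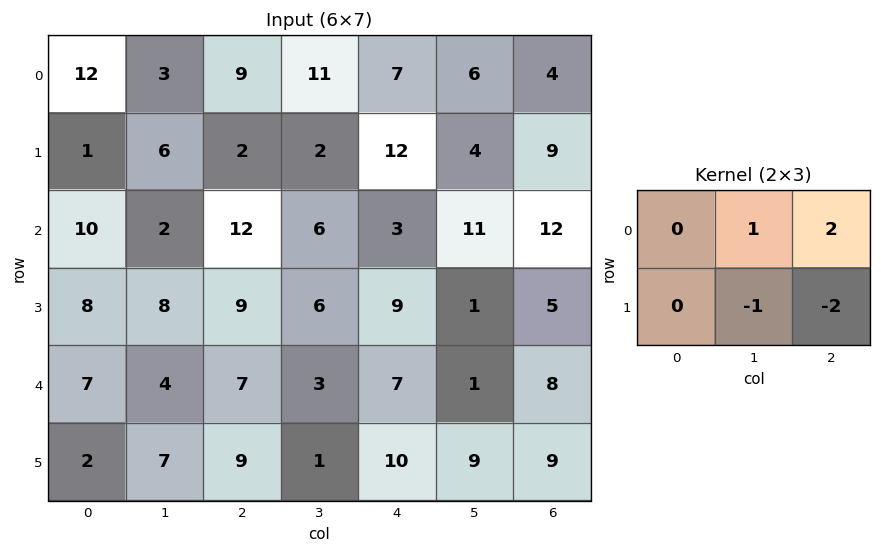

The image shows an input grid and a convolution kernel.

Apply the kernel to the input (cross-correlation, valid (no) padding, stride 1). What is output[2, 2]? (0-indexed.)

The receptive field on the input at this output position is [12 6 3 / 9 6 9]. Elementwise product with the kernel and sum: 6·1 + 3·2 + 6·-1 + 9·-2.

-12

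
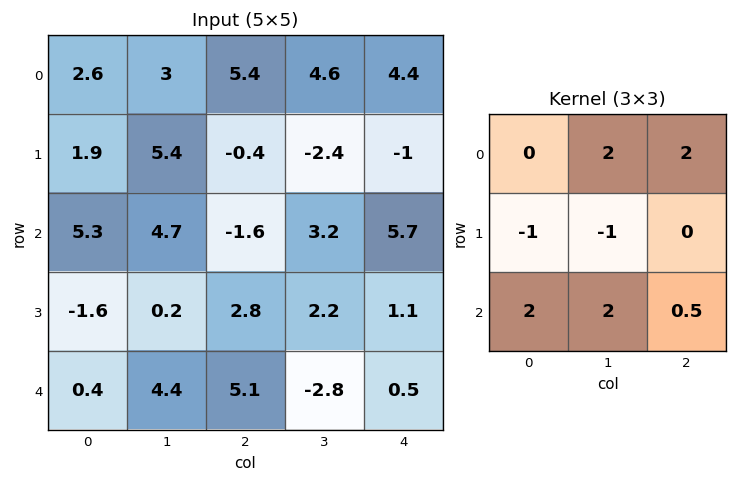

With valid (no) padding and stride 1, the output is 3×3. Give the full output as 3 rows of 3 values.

Output[0,0]: The receptive field on the input at this output position is [2.6 3 5.4 / 1.9 5.4 -0.4 / 5.3 4.7 -1.6]. Elementwise product with the kernel and sum: 3·2 + 5.4·2 + 1.9·-1 + 5.4·-1 + 5.3·2 + 4.7·2 + -1.6·0.5.
Output[0,1]: The receptive field on the input at this output position is [3 5.4 4.6 / 5.4 -0.4 -2.4 / 4.7 -1.6 3.2]. Elementwise product with the kernel and sum: 5.4·2 + 4.6·2 + 5.4·-1 + -0.4·-1 + 4.7·2 + -1.6·2 + 3.2·0.5.

28.7 22.8 26.85
-1.4 -1.6 2.15
19.75 17.8 17.65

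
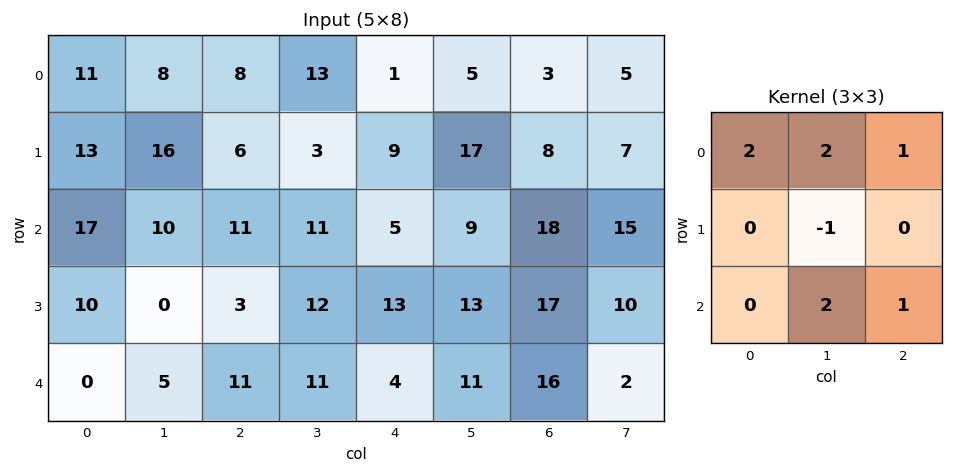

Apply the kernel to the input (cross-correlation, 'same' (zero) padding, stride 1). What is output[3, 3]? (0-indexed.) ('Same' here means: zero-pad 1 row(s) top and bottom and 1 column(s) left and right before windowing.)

63

The receptive field on the zero-padded input at this output position is [11 11 5 / 3 12 13 / 11 11 4]. Elementwise product with the kernel and sum: 11·2 + 11·2 + 5·1 + 12·-1 + 11·2 + 4·1.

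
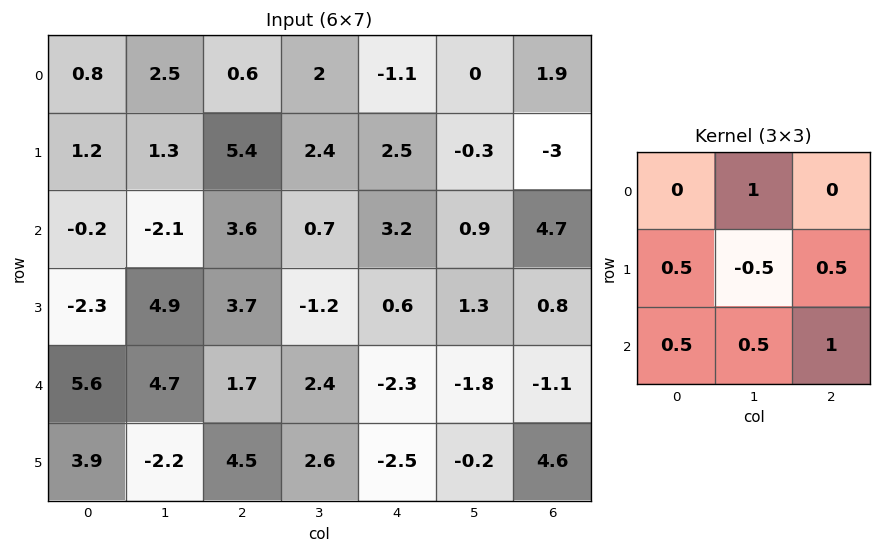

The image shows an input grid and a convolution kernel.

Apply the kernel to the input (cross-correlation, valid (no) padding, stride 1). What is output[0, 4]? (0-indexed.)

6.65

The receptive field on the input at this output position is [-1.1 0 1.9 / 2.5 -0.3 -3 / 3.2 0.9 4.7]. Elementwise product with the kernel and sum: 0·1 + 2.5·0.5 + -0.3·-0.5 + -3·0.5 + 3.2·0.5 + 0.9·0.5 + 4.7·1.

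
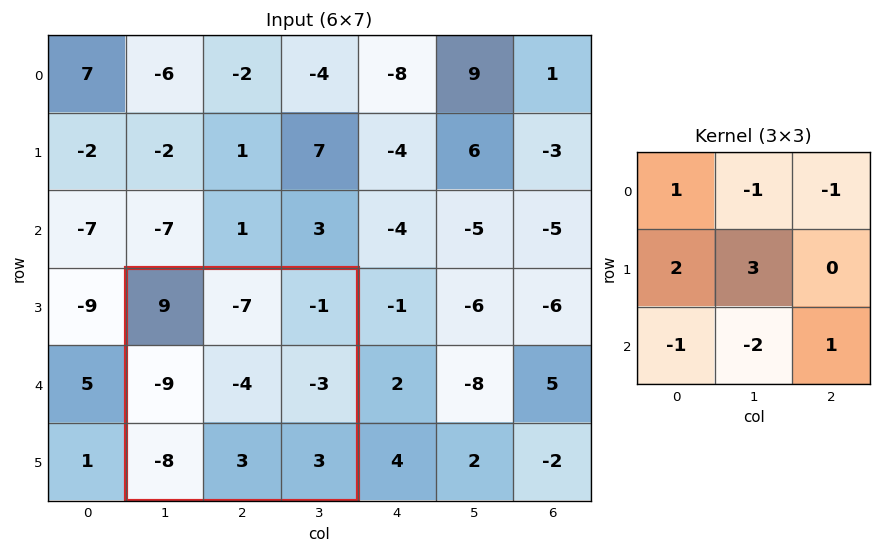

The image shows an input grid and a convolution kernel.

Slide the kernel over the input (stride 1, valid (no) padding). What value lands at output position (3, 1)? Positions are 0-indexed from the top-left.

-8

The receptive field on the input at this output position is [9 -7 -1 / -9 -4 -3 / -8 3 3]. Elementwise product with the kernel and sum: 9·1 + -7·-1 + -1·-1 + -9·2 + -4·3 + -8·-1 + 3·-2 + 3·1.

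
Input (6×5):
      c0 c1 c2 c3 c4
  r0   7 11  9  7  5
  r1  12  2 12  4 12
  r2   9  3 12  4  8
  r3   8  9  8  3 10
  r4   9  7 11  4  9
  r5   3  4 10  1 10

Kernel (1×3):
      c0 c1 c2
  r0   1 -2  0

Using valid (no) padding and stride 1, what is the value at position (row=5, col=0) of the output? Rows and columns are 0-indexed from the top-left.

The receptive field on the input at this output position is [3 4 10]. Elementwise product with the kernel and sum: 3·1 + 4·-2.

-5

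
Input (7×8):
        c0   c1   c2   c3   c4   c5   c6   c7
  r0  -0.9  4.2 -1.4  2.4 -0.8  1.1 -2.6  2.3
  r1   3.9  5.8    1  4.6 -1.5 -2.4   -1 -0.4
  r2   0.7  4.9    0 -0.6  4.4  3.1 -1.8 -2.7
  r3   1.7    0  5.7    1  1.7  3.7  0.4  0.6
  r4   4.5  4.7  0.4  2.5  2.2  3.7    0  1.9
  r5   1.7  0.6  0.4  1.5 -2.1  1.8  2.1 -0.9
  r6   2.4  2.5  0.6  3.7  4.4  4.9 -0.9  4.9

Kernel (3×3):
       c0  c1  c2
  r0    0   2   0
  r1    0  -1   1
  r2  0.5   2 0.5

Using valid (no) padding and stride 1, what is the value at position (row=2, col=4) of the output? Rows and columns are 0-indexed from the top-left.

11.4

The receptive field on the input at this output position is [4.4 3.1 -1.8 / 1.7 3.7 0.4 / 2.2 3.7 0]. Elementwise product with the kernel and sum: 3.1·2 + 3.7·-1 + 0.4·1 + 2.2·0.5 + 3.7·2 + 0·0.5.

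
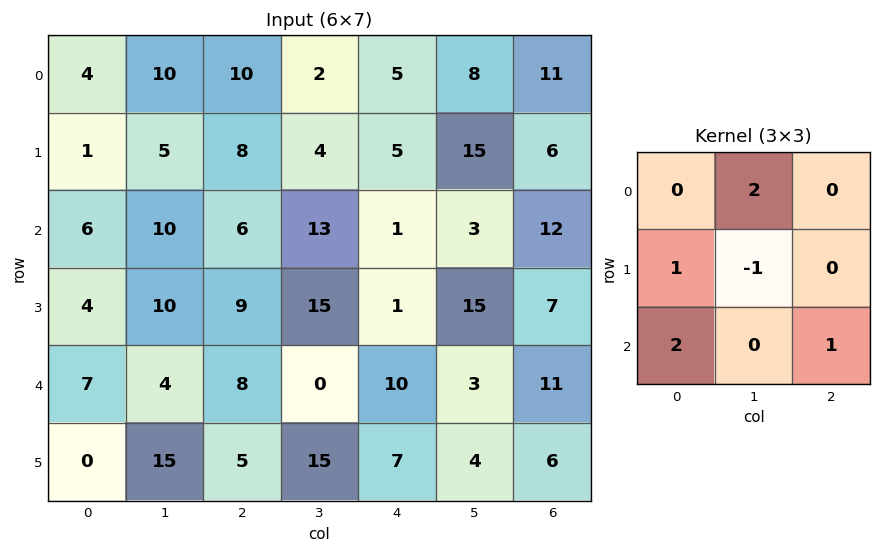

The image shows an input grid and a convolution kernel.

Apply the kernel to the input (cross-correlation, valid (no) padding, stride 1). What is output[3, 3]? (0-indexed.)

The receptive field on the input at this output position is [15 1 15 / 0 10 3 / 15 7 4]. Elementwise product with the kernel and sum: 1·2 + 0·1 + 10·-1 + 15·2 + 4·1.

26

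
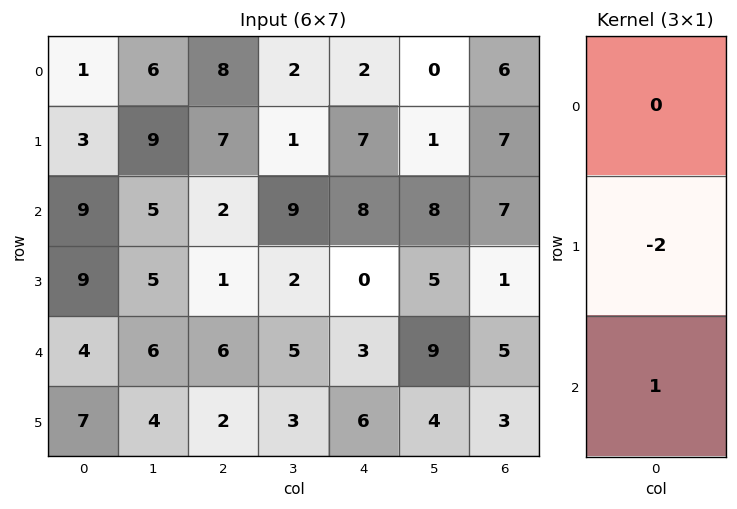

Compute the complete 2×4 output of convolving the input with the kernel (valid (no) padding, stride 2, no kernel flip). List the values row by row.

3 -12 -6 -7
-14 4 3 3

Output[0,0]: The receptive field on the input at this output position is [1 / 3 / 9]. Elementwise product with the kernel and sum: 3·-2 + 9·1.
Output[0,1]: The receptive field on the input at this output position is [8 / 7 / 2]. Elementwise product with the kernel and sum: 7·-2 + 2·1.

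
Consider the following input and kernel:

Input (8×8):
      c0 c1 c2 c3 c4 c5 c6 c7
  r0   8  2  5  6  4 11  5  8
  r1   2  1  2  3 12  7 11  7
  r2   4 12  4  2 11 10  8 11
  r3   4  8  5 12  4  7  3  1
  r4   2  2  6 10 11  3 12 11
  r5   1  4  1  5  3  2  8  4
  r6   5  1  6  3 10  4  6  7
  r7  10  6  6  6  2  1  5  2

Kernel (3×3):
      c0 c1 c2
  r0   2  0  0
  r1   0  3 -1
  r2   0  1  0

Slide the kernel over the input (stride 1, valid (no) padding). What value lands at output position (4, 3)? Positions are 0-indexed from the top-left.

The receptive field on the input at this output position is [10 11 3 / 5 3 2 / 3 10 4]. Elementwise product with the kernel and sum: 10·2 + 3·3 + 2·-1 + 10·1.

37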